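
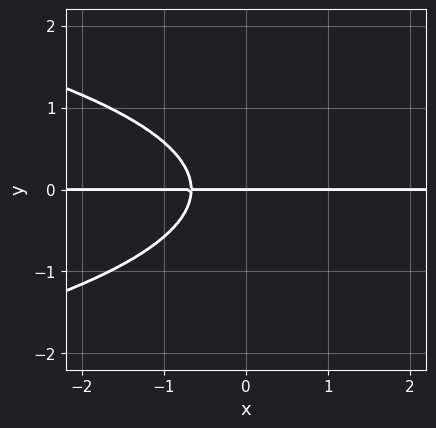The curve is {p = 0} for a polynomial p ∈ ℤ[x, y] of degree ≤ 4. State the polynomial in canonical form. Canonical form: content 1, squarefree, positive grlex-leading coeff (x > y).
First, the degree is 3 — no degree-2 curve has this shape.
Next, observable constraints: one y-axis crossing is at y = 0; the visible x-axis segment lies entirely on the curve.
Finally, fitting integer coefficients to these (and the overall shape) gives p.

3*y^3 + 3*x*y + 2*y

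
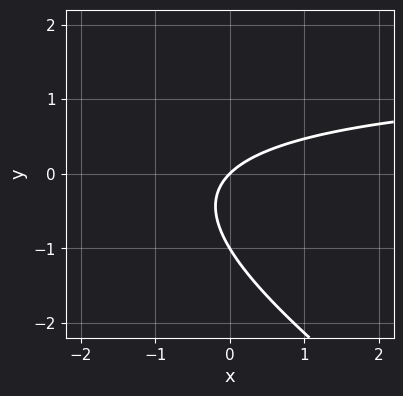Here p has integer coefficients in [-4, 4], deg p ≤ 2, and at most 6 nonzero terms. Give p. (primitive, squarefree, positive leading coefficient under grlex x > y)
2*x*y + 3*y^2 - 3*x + 3*y

First, the degree is 2 — the shape is more complex than any degree-1 curve.
Then, reading off the gridlines: among the integer gridlines, it crosses the y-axis at y ∈ {-1, 0}; one x-axis crossing is at x = 0.
Finally, assembling these constraints gives the stated polynomial.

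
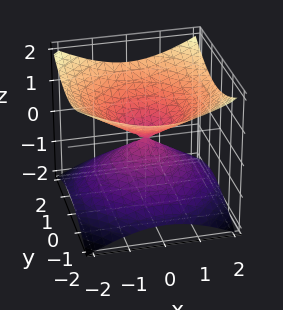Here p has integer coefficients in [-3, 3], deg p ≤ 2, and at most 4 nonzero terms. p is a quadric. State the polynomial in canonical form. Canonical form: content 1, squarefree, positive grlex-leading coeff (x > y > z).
deg p = 2. A double cone through the origin; a quadric.
Symmetries: the z-axis is an axis of rotation, so x and y enter only as x² + y²; the z ↦ −z reflection is a symmetry, so z appears only in even powers.
Observable constraints: it meets the x-axis at x = 0 (among the integer gridlines); it meets the z-axis at z = 0 (among the integer gridlines); it meets the y-axis at y = 0 (among the integer gridlines); a circular section at z = 1 has radius between 1 and 2.
The integer polynomial consistent with all of this is the stated p.

x^2 + y^2 - 2*z^2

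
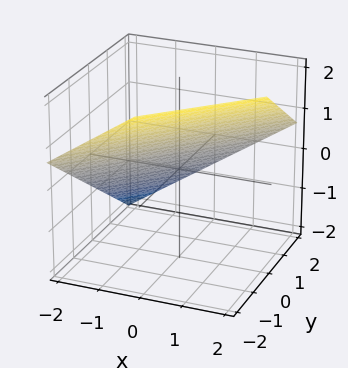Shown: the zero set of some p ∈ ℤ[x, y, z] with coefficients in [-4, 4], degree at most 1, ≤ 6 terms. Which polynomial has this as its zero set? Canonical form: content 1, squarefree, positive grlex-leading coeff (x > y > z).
(a) deg p = 1. Every cross-section is a straight line — this is a plane.
(b) From the axis intercepts and sections: it meets the y-axis at y = 1 (among the integer gridlines); it crosses the x-axis at the gridline x = -1.
(c) Solving for integer coefficients yields p as stated.

2*x - 2*y - 3*z + 2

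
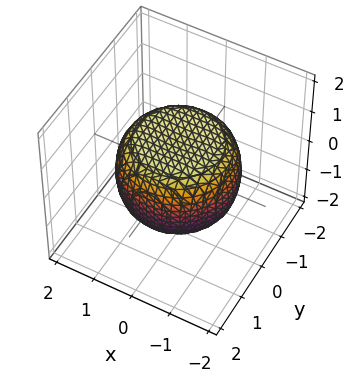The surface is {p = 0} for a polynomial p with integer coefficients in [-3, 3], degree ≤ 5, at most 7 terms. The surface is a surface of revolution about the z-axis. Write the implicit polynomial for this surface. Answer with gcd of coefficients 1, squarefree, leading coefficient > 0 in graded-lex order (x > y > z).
Degree: the shape is more complex than any degree-3 surface, so deg p = 4.
Symmetry: the z-axis is an axis of rotation, so x and y enter only as x² + y².
From the axis intercepts and sections: the z-axis gridline crossings are at z ∈ {-1, 1}; a circular section at z = 0 has radius between 1 and 2.
Putting this together gives p.

x^4 + 2*x^2*y^2 + y^4 - x^2 - y^2 + 2*z^2 - 2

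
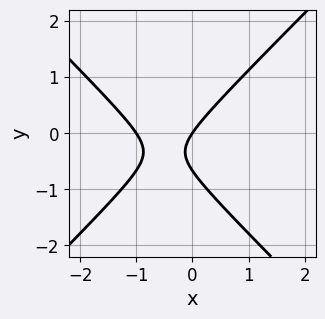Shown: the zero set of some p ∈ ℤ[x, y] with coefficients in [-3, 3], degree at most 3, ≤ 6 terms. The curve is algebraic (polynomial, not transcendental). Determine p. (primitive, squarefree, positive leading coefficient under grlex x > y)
First, deg p = 2. The shape is more complex than any degree-1 curve.
Then, from the visible intercepts: the x-axis gridline crossings are at x ∈ {-1, 0}; one y-axis crossing is at y = 0.
Finally, solving for integer coefficients yields p as stated.

3*x^2 - 3*y^2 + 3*x - 2*y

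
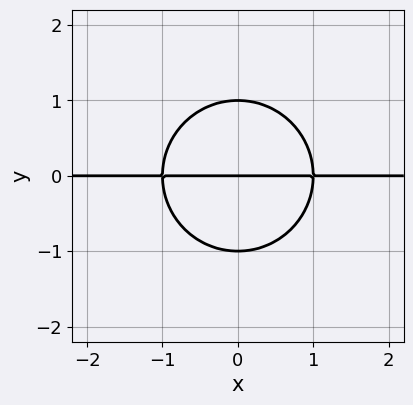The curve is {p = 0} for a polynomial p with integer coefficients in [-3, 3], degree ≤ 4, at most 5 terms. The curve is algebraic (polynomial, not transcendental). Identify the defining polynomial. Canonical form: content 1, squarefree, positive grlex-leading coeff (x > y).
x^2*y + y^3 - y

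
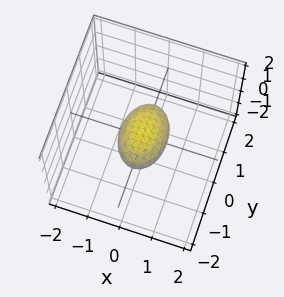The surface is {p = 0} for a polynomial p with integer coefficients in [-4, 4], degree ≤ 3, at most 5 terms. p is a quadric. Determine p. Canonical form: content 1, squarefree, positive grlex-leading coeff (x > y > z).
deg p = 2. Bounded and convex; a quadric.
Symmetries: mirror symmetry y ↦ −y ⇒ only even powers of y; it's symmetric under z → −z, forcing even powers of z; mirror symmetry x ↦ −x ⇒ only even powers of x.
Against the integer gridlines: the y-axis gridline crossings are at y ∈ {-1, 1}.
These observations pin down the coefficients.

2*x^2 + y^2 + 3*z^2 - 1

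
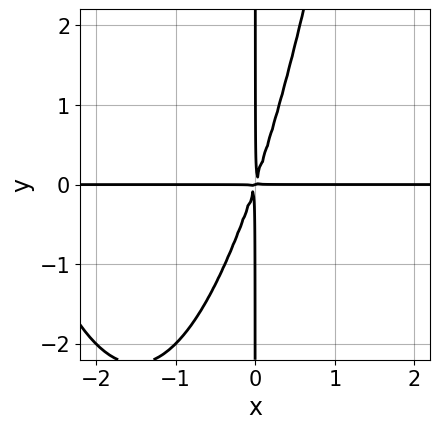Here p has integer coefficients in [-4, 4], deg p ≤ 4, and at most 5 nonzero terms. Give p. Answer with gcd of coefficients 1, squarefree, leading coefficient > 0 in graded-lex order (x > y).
deg p = 4.
Against the integer gridlines: every point of the x-axis in the box is on the curve; every point of the y-axis in the box is on the curve.
Putting this together gives p.

x^3*y + 3*x^2*y - x*y^2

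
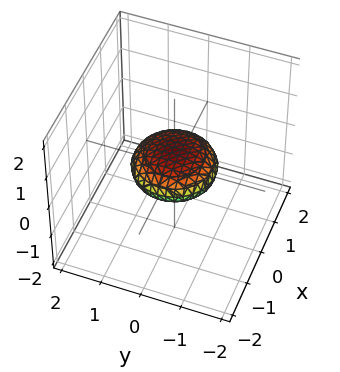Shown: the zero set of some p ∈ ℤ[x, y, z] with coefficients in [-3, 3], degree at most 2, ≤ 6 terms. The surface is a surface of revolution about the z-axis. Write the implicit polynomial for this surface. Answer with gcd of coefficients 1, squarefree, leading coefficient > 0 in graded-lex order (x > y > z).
x^2 + y^2 + 3*z^2 - 1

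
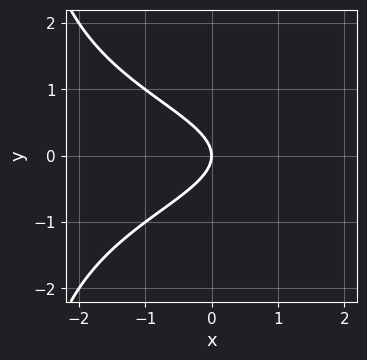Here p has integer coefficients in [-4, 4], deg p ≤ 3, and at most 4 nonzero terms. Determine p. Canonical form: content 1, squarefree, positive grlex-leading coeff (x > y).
deg p = 3.
Symmetries: the y ↦ −y reflection is a symmetry, so y appears only in even powers.
Against the integer gridlines: it crosses the y-axis at the gridline y = 0; it crosses the x-axis at the gridline x = 0.
Assembling these constraints gives the stated polynomial.

x*y^2 + 3*y^2 + 2*x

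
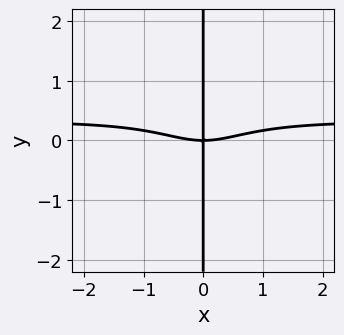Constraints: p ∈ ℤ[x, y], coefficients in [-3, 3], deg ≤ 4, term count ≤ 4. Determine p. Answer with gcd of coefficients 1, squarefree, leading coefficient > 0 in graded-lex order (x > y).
3*x^3*y - x^3 + 3*x*y

(a) The degree is 4 — a generic line meets the curve in up to 4 points.
(b) Observable constraints: it meets the x-axis at x = 0 (among the integer gridlines); every point of the y-axis in the box is on the curve.
(c) Putting this together gives p.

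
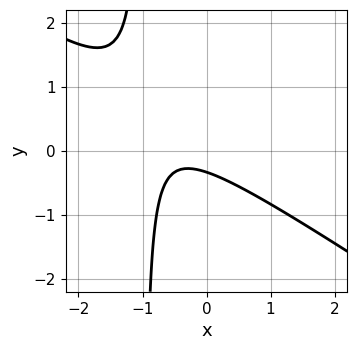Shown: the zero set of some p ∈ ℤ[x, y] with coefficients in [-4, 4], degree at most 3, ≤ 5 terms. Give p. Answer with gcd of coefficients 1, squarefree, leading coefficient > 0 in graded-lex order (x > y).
2*x^2 + 3*x*y + 2*x + 3*y + 1

First, deg p = 2. The shape is more complex than any degree-1 curve.
Then, from the axis intercepts and sections: it misses every integer gridline on the x-axis.
Finally, these observations pin down the coefficients.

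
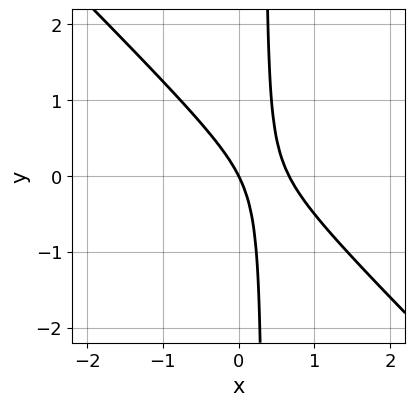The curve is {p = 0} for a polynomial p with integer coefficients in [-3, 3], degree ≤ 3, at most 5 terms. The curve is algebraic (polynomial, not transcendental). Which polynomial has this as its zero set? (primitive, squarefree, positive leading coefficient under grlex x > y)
The degree is 2 — no degree-1 curve has this shape.
Reading off the gridlines: one y-axis crossing is at y = 0; one x-axis crossing is at x = 0.
Solving for integer coefficients yields p as stated.

3*x^2 + 3*x*y - 2*x - y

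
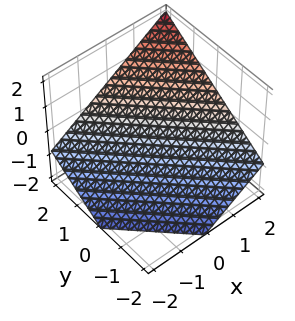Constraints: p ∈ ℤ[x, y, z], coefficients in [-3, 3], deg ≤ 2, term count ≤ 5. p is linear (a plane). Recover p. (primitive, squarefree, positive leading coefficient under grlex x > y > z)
First, deg p = 1. The surface is flat (a plane).
Next, against the integer gridlines: it crosses the x-axis at the gridline x = 1; it crosses the y-axis at the gridline y = 1.
Finally, fitting integer coefficients to these (and the overall shape) gives p.

2*x + 2*y - 3*z - 2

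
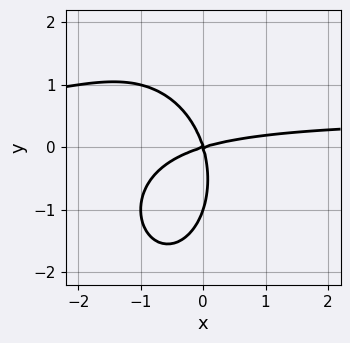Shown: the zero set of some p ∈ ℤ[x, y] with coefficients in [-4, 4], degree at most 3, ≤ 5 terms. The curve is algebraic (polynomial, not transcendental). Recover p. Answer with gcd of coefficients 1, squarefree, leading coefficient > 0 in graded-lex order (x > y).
2*x^2*y + y^3 - x^2 + 3*x*y + y^2

(a) Degree: the shape is more complex than any degree-2 curve, so deg p = 3.
(b) From the axis intercepts and sections: it crosses the x-axis at the gridline x = 0; the y-axis gridline crossings are at y ∈ {-1, 0}.
(c) Assembling these constraints gives the stated polynomial.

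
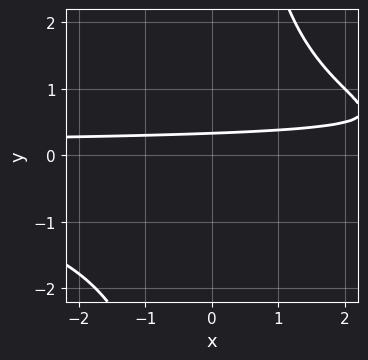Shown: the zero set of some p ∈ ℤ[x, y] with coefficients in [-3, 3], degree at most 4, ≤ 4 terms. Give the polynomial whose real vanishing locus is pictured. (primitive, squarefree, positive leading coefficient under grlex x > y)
x*y^2 - 3*y + 1

1. deg p = 3. The shape is more complex than any degree-2 curve.
2. Against the integer gridlines: the curve avoids every integer x-axis point in the box.
3. Solving for integer coefficients yields p as stated.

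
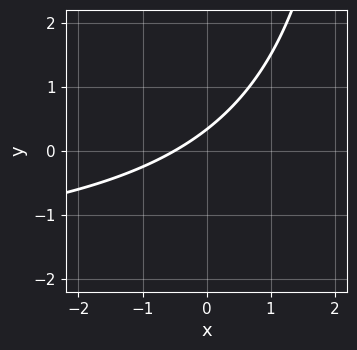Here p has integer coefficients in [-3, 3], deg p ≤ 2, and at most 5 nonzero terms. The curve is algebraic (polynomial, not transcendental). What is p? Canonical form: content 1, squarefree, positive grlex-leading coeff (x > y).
x*y + 2*x - 3*y + 1

(a) Degree: no degree-1 curve has this shape, so deg p = 2.
(b) The integer polynomial consistent with all of this is the stated p.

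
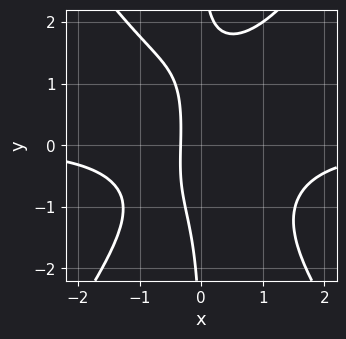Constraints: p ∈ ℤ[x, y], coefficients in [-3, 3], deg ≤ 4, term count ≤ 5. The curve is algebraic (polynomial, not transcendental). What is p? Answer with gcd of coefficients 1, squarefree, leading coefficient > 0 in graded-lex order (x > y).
2*x^3*y - x*y^3 + 3*x + 1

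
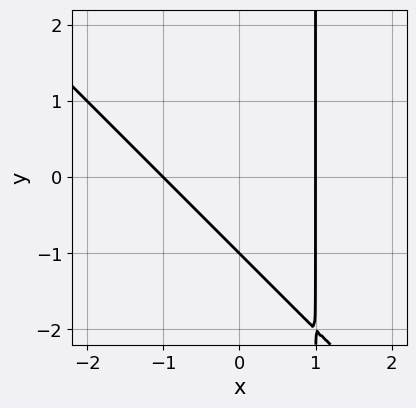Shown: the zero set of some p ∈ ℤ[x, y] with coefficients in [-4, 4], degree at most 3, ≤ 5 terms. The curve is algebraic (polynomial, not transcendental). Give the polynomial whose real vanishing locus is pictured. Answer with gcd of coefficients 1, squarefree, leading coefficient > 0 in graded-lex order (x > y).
x^2 + x*y - y - 1

1. The degree is 2 — a generic line meets the curve in up to 2 points.
2. Observable constraints: the x-axis gridline crossings are at x ∈ {-1, 1}; it crosses the y-axis at the gridline y = -1.
3. Assembling these constraints gives the stated polynomial.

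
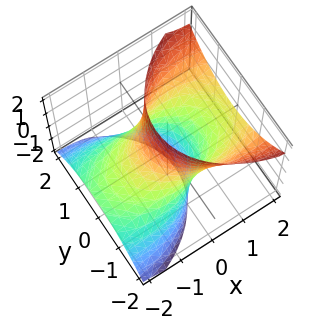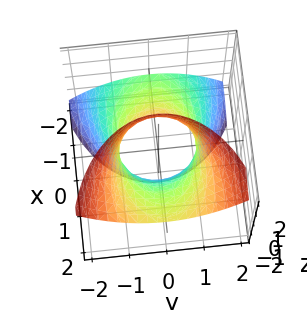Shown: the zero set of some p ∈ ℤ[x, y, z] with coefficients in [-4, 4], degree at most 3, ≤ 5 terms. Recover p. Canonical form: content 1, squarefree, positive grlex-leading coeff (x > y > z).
x^2 - 3*x*z + 2*y^2 - 2

deg p = 2. The shape is more complex than any degree-1 surface.
Against the integer gridlines: among the integer gridlines, it crosses the y-axis at y ∈ {-1, 1}; no z-intercept at any integer in the box.
Matching integer coefficients to the picture gives p.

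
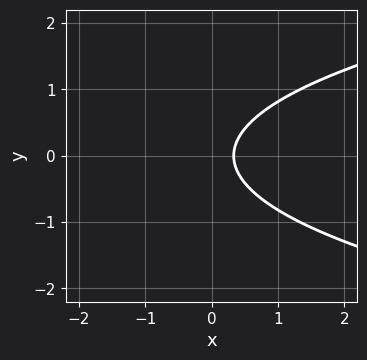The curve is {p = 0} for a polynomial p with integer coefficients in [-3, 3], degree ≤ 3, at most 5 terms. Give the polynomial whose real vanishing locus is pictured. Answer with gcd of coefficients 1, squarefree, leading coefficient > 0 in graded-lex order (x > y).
3*y^2 - 3*x + 1

1. The degree is 2 — the shape is more complex than any degree-1 curve.
2. Symmetries: the y ↦ −y reflection is a symmetry, so y appears only in even powers.
3. Checking where it meets the axes: no y-intercept at any integer in the box.
4. Together with the visible shape, these determine p as stated.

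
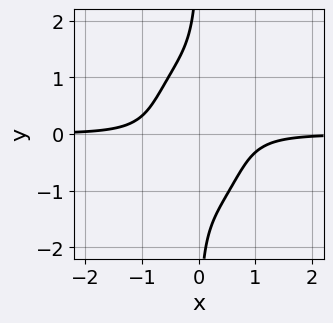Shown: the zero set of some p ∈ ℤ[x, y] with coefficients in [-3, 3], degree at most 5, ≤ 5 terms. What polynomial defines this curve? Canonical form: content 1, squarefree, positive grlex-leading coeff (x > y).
3*x^3*y + x*y^3 + 1

1. The degree is 4 — no degree-3 curve has this shape.
2. From the axis intercepts and sections: no x-intercept at any integer in the box; it misses every integer gridline on the y-axis.
3. Putting this together gives p.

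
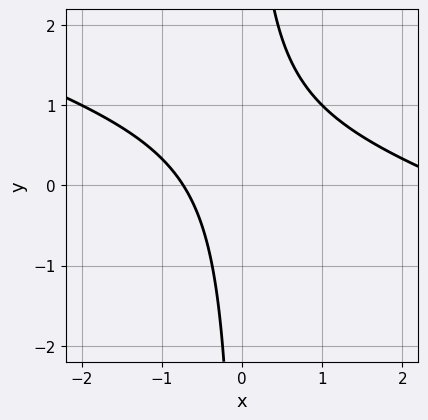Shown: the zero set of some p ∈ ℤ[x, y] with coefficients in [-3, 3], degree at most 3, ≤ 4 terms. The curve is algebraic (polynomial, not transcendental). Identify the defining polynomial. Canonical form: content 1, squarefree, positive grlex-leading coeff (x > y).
First, the degree is 2 — a generic line meets the curve in up to 2 points.
Then, against the integer gridlines: the curve avoids every integer y-axis point in the box.
Finally, solving for integer coefficients yields p as stated.

x^2 + 3*x*y - 2*x - 2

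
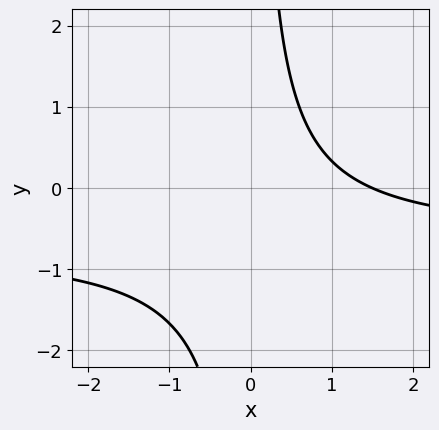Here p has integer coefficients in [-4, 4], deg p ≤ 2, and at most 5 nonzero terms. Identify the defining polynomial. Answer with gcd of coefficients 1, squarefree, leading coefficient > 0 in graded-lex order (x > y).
1. The degree is 2 — a generic line meets the curve in up to 2 points.
2. Observable constraints: the curve avoids every integer y-axis point in the box.
3. The integer polynomial consistent with all of this is the stated p.

3*x*y + 2*x - 3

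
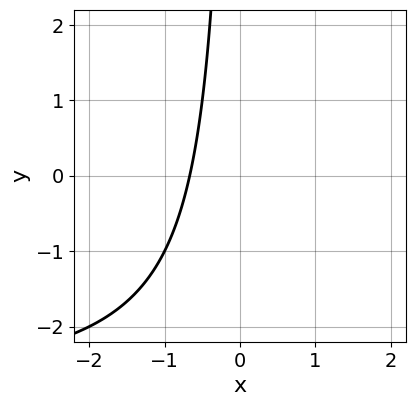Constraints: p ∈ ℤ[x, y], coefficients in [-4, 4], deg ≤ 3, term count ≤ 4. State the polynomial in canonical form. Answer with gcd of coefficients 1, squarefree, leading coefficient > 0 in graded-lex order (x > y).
x*y + 3*x + 2

1. Degree: the shape is more complex than any degree-1 curve, so deg p = 2.
2. Reading off the gridlines: no y-intercept at any integer in the box.
3. Assembling these constraints gives the stated polynomial.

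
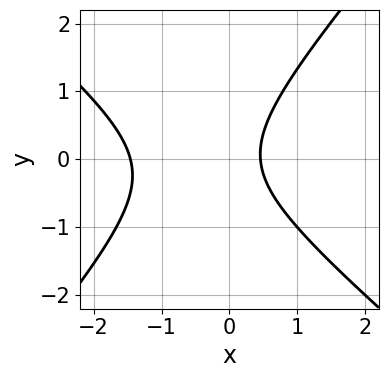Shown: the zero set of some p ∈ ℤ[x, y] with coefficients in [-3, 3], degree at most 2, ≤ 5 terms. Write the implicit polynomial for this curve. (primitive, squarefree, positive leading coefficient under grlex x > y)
1. Degree: the shape is more complex than any degree-1 curve, so deg p = 2.
2. Reading off the gridlines: the curve avoids every integer y-axis point in the box.
3. Solving for integer coefficients yields p as stated.

3*x^2 + x*y - 3*y^2 + 3*x - 2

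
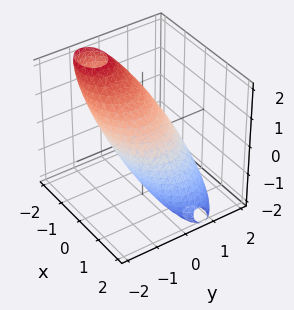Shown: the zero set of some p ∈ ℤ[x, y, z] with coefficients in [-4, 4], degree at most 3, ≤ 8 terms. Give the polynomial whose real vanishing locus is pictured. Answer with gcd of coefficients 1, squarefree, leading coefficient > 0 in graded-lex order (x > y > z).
2*x^2 + 3*x*z + 3*y^2 + 2*y*z + 2*z^2 - 3

deg p = 2.
Reading off the gridlines: among the integer gridlines, it crosses the y-axis at y ∈ {-1, 1}.
Together with the visible shape, these determine p as stated.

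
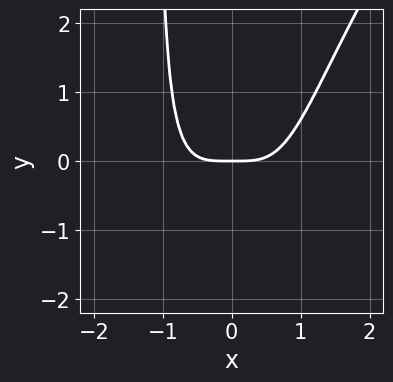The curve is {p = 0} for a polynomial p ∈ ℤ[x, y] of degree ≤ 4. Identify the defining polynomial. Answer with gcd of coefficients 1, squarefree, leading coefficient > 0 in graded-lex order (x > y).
The degree is 4 — a generic line meets the curve in up to 4 points.
From the visible intercepts: it crosses the y-axis at the gridline y = 0; one x-axis crossing is at x = 0.
Solving for integer coefficients yields p as stated.

3*x^4 - 2*x^3*y - 3*y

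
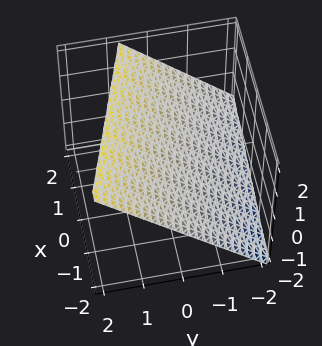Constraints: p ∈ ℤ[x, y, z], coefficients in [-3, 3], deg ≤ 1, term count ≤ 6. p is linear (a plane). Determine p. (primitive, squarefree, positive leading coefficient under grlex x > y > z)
First, deg p = 1. Every cross-section is a straight line — this is a plane.
Then, observable constraints: one x-axis crossing is at x = -2.
Finally, fitting integer coefficients to these (and the overall shape) gives p.

x + 3*y - 3*z + 2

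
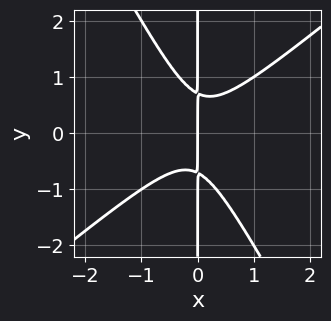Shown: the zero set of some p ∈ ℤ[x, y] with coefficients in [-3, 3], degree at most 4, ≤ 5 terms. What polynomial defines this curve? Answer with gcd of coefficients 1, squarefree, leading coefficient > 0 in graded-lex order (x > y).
3*x^3 - 2*x^2*y - 2*x*y^2 + x

deg p = 3.
Checking where it meets the axes: it crosses the x-axis at the gridline x = 0; every point of the y-axis in the box is on the curve.
The integer polynomial consistent with all of this is the stated p.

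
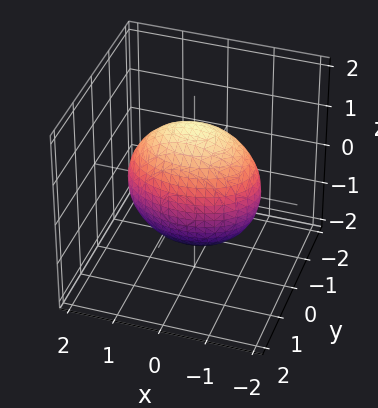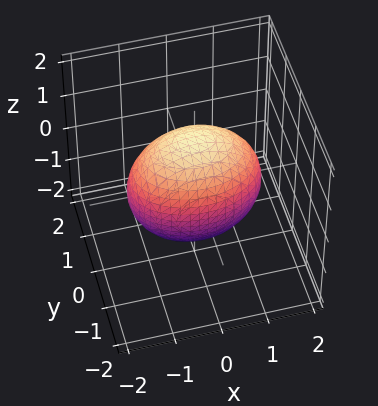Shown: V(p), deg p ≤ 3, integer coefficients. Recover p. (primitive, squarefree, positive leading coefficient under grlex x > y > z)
Degree: bounded and convex; a quadric, so deg p = 2.
Symmetries: the z ↦ −z reflection is a symmetry, so z appears only in even powers; the x ↦ −x reflection is a symmetry, so x appears only in even powers; mirror symmetry y ↦ −y ⇒ only even powers of y.
From the axis intercepts and sections: the y-axis gridline crossings are at y ∈ {-1, 1}.
These observations pin down the coefficients.

x^2 + 2*y^2 + z^2 - 2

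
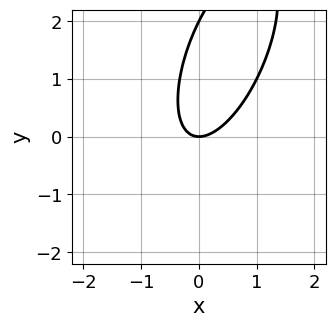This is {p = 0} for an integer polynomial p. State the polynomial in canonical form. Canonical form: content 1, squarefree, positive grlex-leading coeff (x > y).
1. deg p = 2.
2. From the visible intercepts: the y-axis gridline crossings are at y ∈ {0, 2}; it crosses the x-axis at the gridline x = 0.
3. Matching integer coefficients to the picture gives p.

3*x^2 - 2*x*y + y^2 - 2*y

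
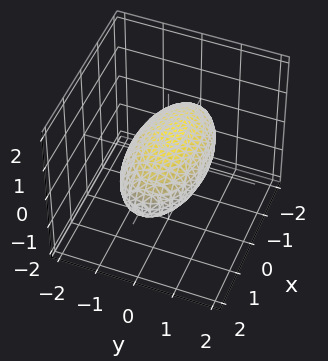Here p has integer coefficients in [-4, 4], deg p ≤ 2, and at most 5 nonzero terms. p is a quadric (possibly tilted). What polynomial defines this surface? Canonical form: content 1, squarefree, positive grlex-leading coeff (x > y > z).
x^2 + 3*y^2 - y*z + 3*z^2 - 3

First, the degree is 2 — the shape is more complex than any degree-1 surface.
Next, against the integer gridlines: among the integer gridlines, it crosses the z-axis at z ∈ {-1, 1}; the y-axis gridline crossings are at y ∈ {-1, 1}.
Finally, fitting integer coefficients to these (and the overall shape) gives p.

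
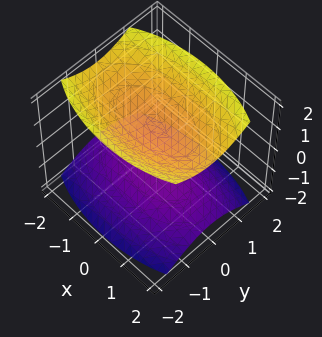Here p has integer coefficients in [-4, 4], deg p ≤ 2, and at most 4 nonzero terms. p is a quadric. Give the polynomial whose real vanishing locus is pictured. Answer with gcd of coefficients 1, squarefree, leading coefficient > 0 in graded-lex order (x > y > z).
x^2 + 3*y^2 - 3*z^2 + 3

1. The picture has 2 separate pieces. Treating them together as one polynomial.
2. Degree: two separate bowl-shaped sheets opening away from each other; a quadric, so deg p = 2.
3. Symmetries: mirror symmetry x ↦ −x ⇒ only even powers of x; the y ↦ −y reflection is a symmetry, so y appears only in even powers; mirror symmetry z ↦ −z ⇒ only even powers of z.
4. From the visible intercepts: the surface avoids every integer x-axis point in the box; the z-axis gridline crossings are at z ∈ {-1, 1}.
5. Matching integer coefficients to the picture gives p.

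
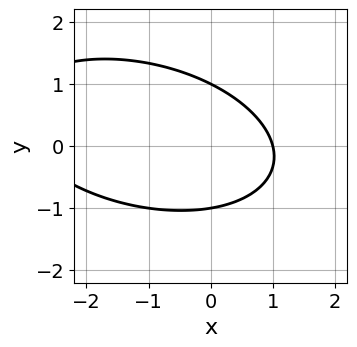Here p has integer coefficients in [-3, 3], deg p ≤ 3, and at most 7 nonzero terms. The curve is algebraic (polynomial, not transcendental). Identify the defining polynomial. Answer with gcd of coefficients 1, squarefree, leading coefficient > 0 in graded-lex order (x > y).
x^2 + x*y + 3*y^2 + 2*x - 3

(a) Degree: the shape is more complex than any degree-1 curve, so deg p = 2.
(b) From the axis intercepts and sections: it meets the x-axis at x = 1 (among the integer gridlines); among the integer gridlines, it crosses the y-axis at y ∈ {-1, 1}.
(c) Solving for integer coefficients yields p as stated.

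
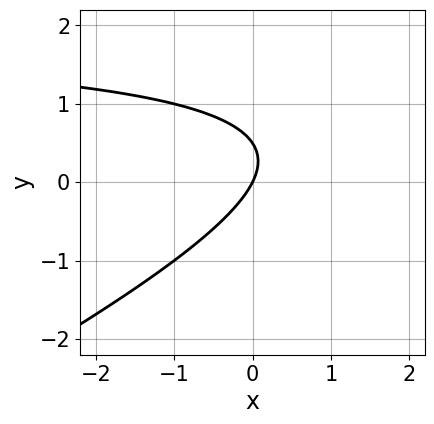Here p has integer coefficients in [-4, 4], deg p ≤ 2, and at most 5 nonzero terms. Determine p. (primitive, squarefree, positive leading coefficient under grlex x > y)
x*y - 2*y^2 - 2*x + y

1. Degree: the shape is more complex than any degree-1 curve, so deg p = 2.
2. Checking where it meets the axes: one x-axis crossing is at x = 0; it crosses the y-axis at the gridline y = 0.
3. Matching integer coefficients to the picture gives p.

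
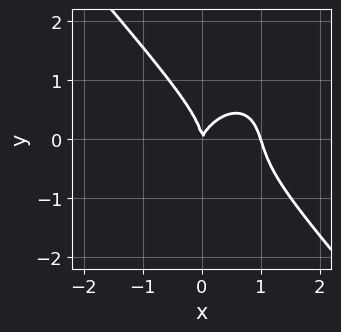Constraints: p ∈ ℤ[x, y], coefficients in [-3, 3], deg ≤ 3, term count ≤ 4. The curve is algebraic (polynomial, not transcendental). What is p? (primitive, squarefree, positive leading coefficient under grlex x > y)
1. deg p = 3.
2. Against the integer gridlines: one y-axis crossing is at y = 0; among the integer gridlines, it crosses the x-axis at x ∈ {0, 1}.
3. These observations pin down the coefficients.

3*x^3 + 2*y^3 - 3*x^2 + x*y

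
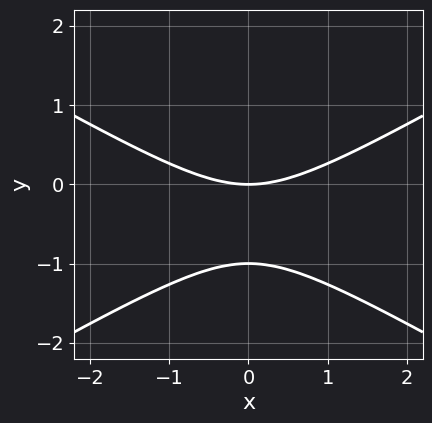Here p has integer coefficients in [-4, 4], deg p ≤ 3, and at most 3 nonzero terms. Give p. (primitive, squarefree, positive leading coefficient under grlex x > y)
x^2 - 3*y^2 - 3*y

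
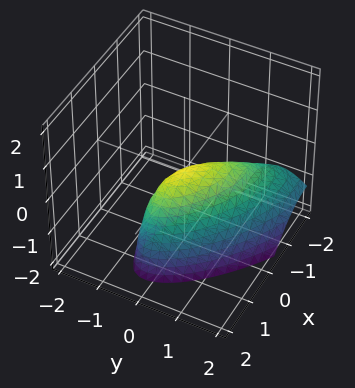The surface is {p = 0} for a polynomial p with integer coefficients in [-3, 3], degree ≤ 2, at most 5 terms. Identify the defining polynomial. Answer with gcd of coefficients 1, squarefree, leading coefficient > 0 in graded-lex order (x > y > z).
x^2 + 2*x*y + 2*y^2 + y*z + z

1. deg p = 2.
2. Reading off the gridlines: it crosses the z-axis at the gridline z = 0; one x-axis crossing is at x = 0.
3. Fitting integer coefficients to these (and the overall shape) gives p.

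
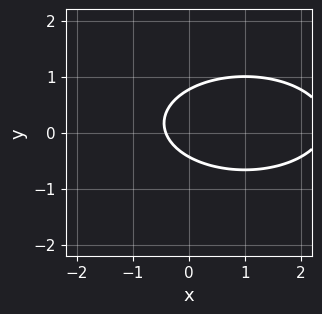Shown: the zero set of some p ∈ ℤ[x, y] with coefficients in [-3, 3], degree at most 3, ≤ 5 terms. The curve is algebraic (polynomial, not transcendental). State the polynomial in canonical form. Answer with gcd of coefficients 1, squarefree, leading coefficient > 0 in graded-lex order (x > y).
1. The degree is 2 — the shape is more complex than any degree-1 curve.
2. Solving for integer coefficients yields p as stated.

x^2 + 3*y^2 - 2*x - y - 1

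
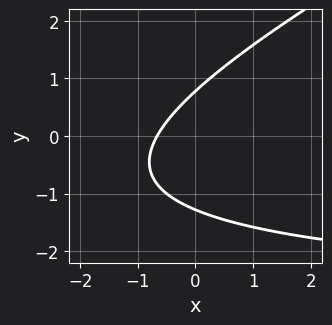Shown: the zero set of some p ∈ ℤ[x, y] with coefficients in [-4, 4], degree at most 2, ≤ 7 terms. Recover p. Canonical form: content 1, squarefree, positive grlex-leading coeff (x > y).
Degree: the shape is more complex than any degree-1 curve, so deg p = 2.
Putting this together gives p.

x*y - 2*y^2 + 3*x - y + 2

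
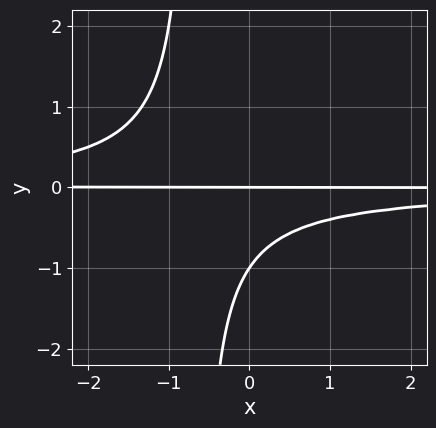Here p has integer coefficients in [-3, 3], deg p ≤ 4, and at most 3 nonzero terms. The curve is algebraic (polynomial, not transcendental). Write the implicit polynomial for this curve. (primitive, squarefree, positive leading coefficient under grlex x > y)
3*x*y^2 + 2*y^2 + 2*y

The degree is 3 — the shape is more complex than any degree-2 curve.
From the axis intercepts and sections: the y-axis gridline crossings are at y ∈ {-1, 0}; every point of the x-axis in the box is on the curve.
The integer polynomial consistent with all of this is the stated p.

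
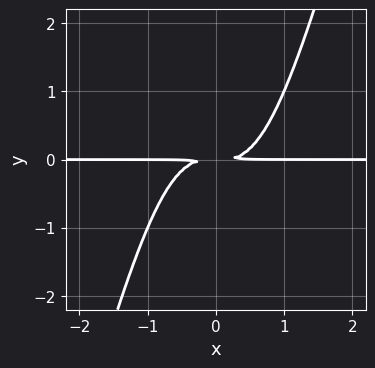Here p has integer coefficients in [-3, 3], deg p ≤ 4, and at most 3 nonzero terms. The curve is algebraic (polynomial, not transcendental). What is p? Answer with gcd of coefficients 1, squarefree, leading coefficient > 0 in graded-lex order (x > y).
First, deg p = 4. A generic line meets the curve in up to 4 points.
Then, from the visible intercepts: the visible x-axis segment lies entirely on the curve.
Finally, matching integer coefficients to the picture gives p.

3*x^3*y - x^2*y^2 - 2*y^2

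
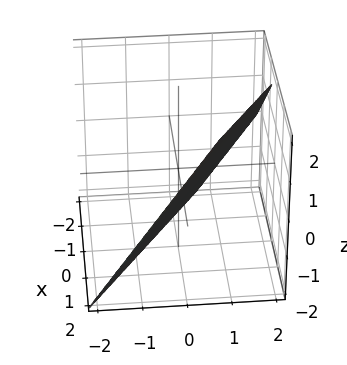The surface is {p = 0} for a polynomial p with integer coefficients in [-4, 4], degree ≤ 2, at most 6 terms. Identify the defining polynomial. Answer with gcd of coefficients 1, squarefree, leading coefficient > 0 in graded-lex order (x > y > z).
2*x + 3*y - 2*z - 2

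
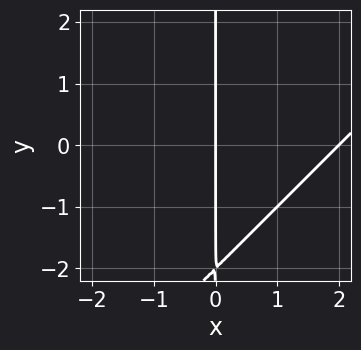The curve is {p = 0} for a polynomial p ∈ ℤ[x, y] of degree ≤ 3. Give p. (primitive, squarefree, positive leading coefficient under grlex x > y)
x^2 - x*y - 2*x

First, degree: no degree-1 curve has this shape, so deg p = 2.
Then, against the integer gridlines: every point of the y-axis in the box is on the curve; among the integer gridlines, it crosses the x-axis at x ∈ {0, 2}.
Finally, assembling these constraints gives the stated polynomial.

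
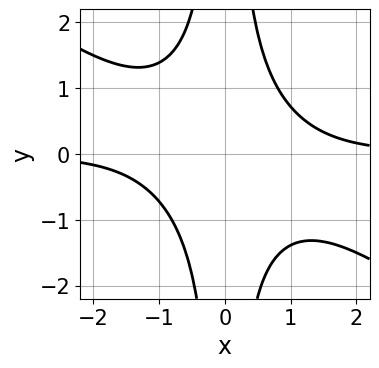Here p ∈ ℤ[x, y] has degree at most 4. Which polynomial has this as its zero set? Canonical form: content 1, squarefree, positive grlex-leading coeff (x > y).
The degree is 4 — no degree-3 curve has this shape.
Observable constraints: no y-intercept at any integer in the box; no x-intercept at any integer in the box.
Solving for integer coefficients yields p as stated.

2*x^3*y + 3*x^2*y^2 - 3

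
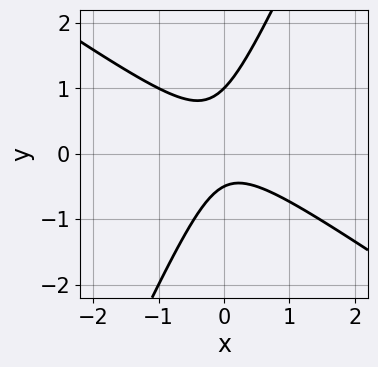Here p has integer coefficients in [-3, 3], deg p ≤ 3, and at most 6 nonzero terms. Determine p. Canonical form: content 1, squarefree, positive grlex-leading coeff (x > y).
3*x^2 + 3*x*y - 2*y^2 + y + 1

1. The degree is 2 — a generic line meets the curve in up to 2 points.
2. Reading off the gridlines: no x-intercept at any integer in the box; it crosses the y-axis at the gridline y = 1.
3. Assembling these constraints gives the stated polynomial.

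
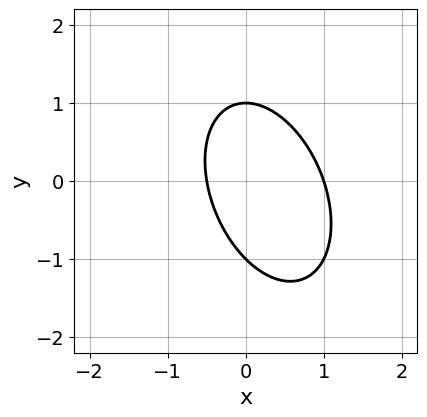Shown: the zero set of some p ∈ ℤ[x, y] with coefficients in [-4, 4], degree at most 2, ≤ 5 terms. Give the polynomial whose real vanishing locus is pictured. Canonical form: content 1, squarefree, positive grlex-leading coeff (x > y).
2*x^2 + x*y + y^2 - x - 1

First, deg p = 2.
Then, observable constraints: it meets the x-axis at x = 1 (among the integer gridlines); the y-axis gridline crossings are at y ∈ {-1, 1}.
Finally, these observations pin down the coefficients.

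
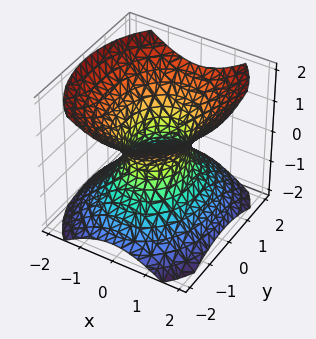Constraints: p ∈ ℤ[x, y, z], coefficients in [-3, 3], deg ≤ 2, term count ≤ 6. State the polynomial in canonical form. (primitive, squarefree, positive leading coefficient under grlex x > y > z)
3*x^2 + 2*y^2 - 3*z^2 - 2

(a) deg p = 2. An hourglass — one-sheet hyperboloid; a quadric.
(b) Symmetries: the y ↦ −y reflection is a symmetry, so y appears only in even powers; it's symmetric under x → −x, forcing even powers of x; mirror symmetry z ↦ −z ⇒ only even powers of z.
(c) Observable constraints: among the integer gridlines, it crosses the y-axis at y ∈ {-1, 1}; the surface avoids every integer z-axis point in the box.
(d) Assembling these constraints gives the stated polynomial.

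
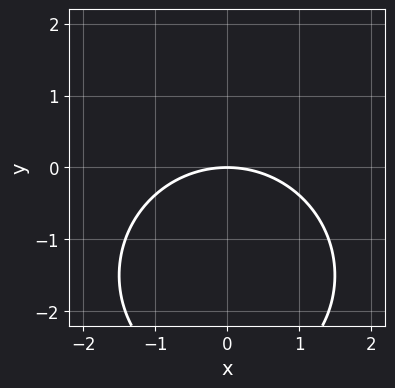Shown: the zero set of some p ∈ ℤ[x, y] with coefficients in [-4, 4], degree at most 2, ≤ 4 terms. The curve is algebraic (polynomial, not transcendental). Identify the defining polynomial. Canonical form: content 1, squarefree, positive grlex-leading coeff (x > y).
x^2 + y^2 + 3*y

The degree is 2 — a generic line meets the curve in up to 2 points.
Symmetries: it's symmetric under x → −x, forcing even powers of x.
From the visible intercepts: it meets the y-axis at y = 0 (among the integer gridlines); one x-axis crossing is at x = 0.
Together with the visible shape, these determine p as stated.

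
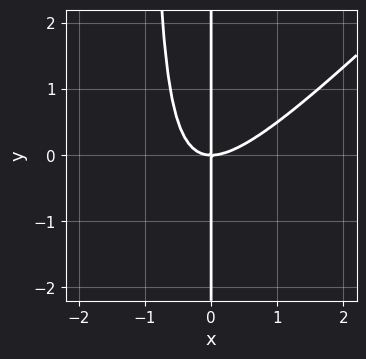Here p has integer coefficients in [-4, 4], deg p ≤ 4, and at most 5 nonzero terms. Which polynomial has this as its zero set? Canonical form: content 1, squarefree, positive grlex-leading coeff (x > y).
(a) Degree: a generic line meets the curve in up to 3 points, so deg p = 3.
(b) Reading off the gridlines: one x-axis crossing is at x = 0; the visible y-axis segment lies entirely on the curve.
(c) These observations pin down the coefficients.

x^3 - x^2*y - x*y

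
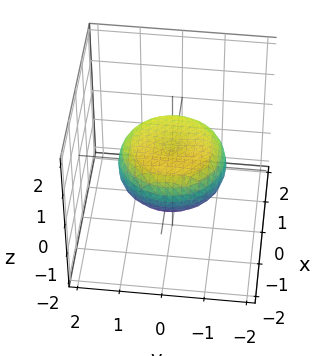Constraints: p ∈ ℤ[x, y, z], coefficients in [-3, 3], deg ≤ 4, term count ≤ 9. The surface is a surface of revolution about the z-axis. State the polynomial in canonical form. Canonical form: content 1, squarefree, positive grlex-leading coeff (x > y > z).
1. The degree is 4 — a generic line meets the surface in up to 4 points.
2. Symmetries: rotational symmetry about the z-axis ⇒ p depends on x, y only through x² + y².
3. Reading off the gridlines: a circular section at z = 0 has radius between 1 and 2.
4. Putting this together gives p.

x^4 + 2*x^2*y^2 + y^4 - x^2 - y^2 + 3*z^2 - 1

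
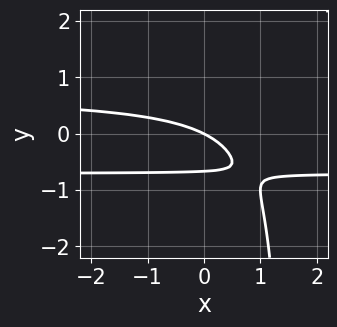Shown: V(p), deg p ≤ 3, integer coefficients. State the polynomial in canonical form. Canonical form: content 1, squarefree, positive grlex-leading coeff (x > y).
2*x*y^2 - 3*y^2 - x - 2*y

Degree: a generic line meets the curve in up to 3 points, so deg p = 3.
From the visible intercepts: it meets the x-axis at x = 0 (among the integer gridlines); it meets the y-axis at y = 0 (among the integer gridlines).
These observations pin down the coefficients.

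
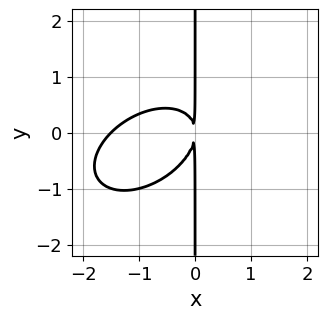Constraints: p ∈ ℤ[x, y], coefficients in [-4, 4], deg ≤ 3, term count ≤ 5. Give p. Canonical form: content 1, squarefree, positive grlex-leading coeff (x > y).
2*x^3 - 2*x^2*y + 3*x*y^2 + 3*x^2

deg p = 3. No degree-2 curve has this shape.
Checking where it meets the axes: every point of the y-axis in the box is on the curve.
Solving for integer coefficients yields p as stated.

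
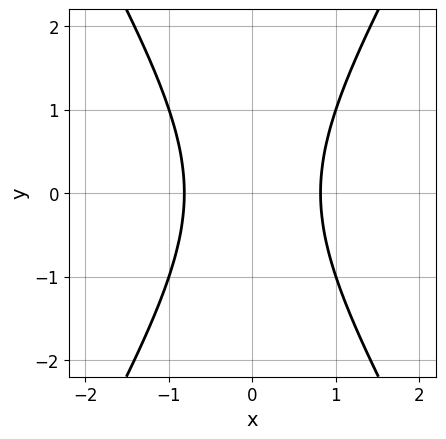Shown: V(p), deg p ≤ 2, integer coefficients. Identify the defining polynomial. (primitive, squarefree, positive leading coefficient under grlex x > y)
3*x^2 - y^2 - 2

The degree is 2 — a generic line meets the curve in up to 2 points.
Symmetries: mirror symmetry x ↦ −x ⇒ only even powers of x; the y ↦ −y reflection is a symmetry, so y appears only in even powers.
From the visible intercepts: the curve avoids every integer y-axis point in the box.
Solving for integer coefficients yields p as stated.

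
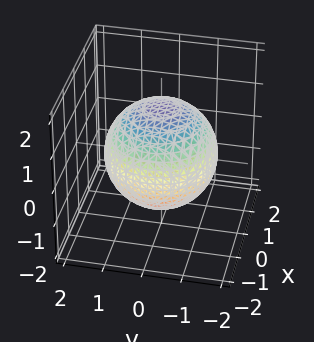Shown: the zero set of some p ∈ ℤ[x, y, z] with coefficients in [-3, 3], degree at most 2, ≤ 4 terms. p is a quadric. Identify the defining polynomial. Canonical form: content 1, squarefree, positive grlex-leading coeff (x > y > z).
First, degree: a closed, bounded, convex surface; a quadric, so deg p = 2.
Then, symmetries: the surface is invariant under rotation about z: p = q(x² + y², z); the z ↦ −z reflection is a symmetry, so z appears only in even powers.
Next, checking where it meets the axes: a circular section at z = 1 has radius exactly 1.
Finally, solving for integer coefficients yields p as stated.

x^2 + y^2 + z^2 - 2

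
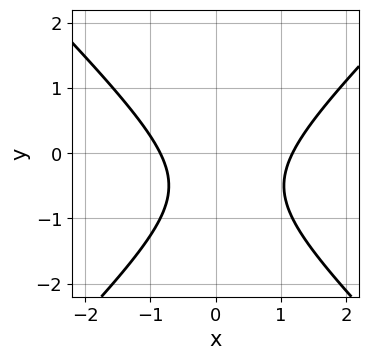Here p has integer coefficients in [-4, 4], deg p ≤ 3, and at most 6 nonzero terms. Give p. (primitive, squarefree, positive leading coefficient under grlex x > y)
3*x^2 - 3*y^2 - x - 3*y - 3

First, deg p = 2. No degree-1 curve has this shape.
Then, from the visible intercepts: no y-intercept at any integer in the box.
Finally, together with the visible shape, these determine p as stated.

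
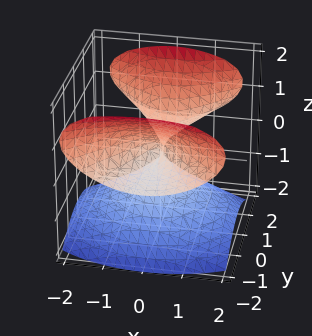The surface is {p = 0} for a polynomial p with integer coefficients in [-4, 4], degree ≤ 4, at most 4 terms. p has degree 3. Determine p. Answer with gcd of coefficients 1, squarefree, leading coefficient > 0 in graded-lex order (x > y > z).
deg p = 3.
Reading off the gridlines: it meets the z-axis at z = 0 (among the integer gridlines); one x-axis crossing is at x = 0; every point of the y-axis in the box is on the surface.
Assembling these constraints gives the stated polynomial.

y^2*z - z^3 - x^2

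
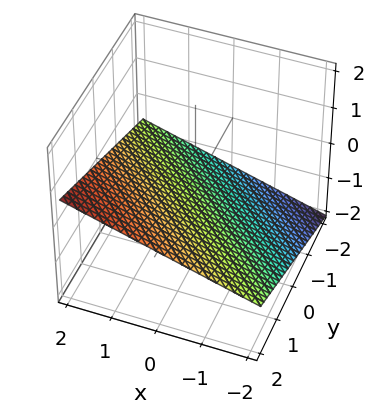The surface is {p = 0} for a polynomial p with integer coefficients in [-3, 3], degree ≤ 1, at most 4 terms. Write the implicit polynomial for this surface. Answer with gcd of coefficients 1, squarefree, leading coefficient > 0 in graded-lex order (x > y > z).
First, the degree is 1 — every cross-section is a straight line — this is a plane.
Then, against the integer gridlines: it crosses the x-axis at the gridline x = 2; it crosses the y-axis at the gridline y = 2.
Finally, together with the visible shape, these determine p as stated.

x + y - 3*z - 2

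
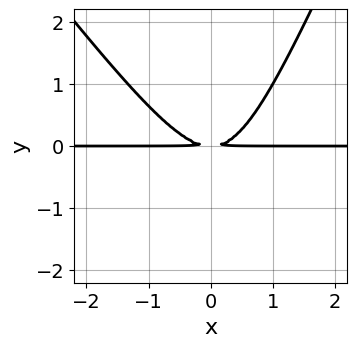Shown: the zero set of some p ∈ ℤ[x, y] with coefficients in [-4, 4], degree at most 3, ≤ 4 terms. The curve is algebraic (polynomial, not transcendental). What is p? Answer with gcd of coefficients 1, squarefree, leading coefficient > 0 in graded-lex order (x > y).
3*x^2*y + x*y^2 - y^3 - 3*y^2

Degree: no degree-2 curve has this shape, so deg p = 3.
From the visible intercepts: every point of the x-axis in the box is on the curve.
Together with the visible shape, these determine p as stated.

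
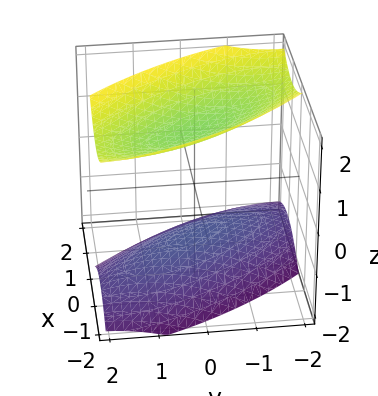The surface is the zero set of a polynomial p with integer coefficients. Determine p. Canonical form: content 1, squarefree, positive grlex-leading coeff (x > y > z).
2*x^2 + 2*x*y + y^2 - 2*z^2 + 3

1. There are 2 components. Treating them together as one polynomial.
2. Degree: no degree-1 surface has this shape, so deg p = 2.
3. Against the integer gridlines: it misses every integer gridline on the x-axis; it misses every integer gridline on the y-axis.
4. The integer polynomial consistent with all of this is the stated p.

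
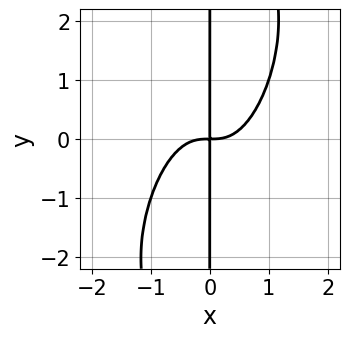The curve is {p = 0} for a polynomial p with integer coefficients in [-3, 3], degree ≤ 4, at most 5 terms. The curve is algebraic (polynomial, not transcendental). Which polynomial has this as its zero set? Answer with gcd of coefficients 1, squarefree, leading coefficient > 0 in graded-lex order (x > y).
1. Degree: a generic line meets the curve in up to 4 points, so deg p = 4.
2. Reading off the gridlines: the visible y-axis segment lies entirely on the curve.
3. Solving for integer coefficients yields p as stated.

3*x^4 - 2*x^3*y + x^2*y^2 - 2*x*y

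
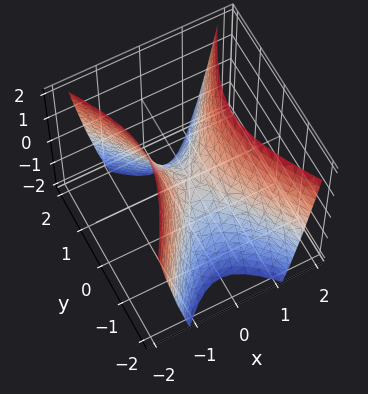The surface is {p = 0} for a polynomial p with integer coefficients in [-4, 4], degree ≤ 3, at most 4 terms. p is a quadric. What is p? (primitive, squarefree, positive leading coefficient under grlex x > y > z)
(a) The degree is 2 — a hyperbolic paraboloid; a quadric.
(b) Symmetries: mirror symmetry x ↦ −x ⇒ only even powers of x; the y ↦ −y reflection is a symmetry, so y appears only in even powers.
(c) Reading off the gridlines: one x-axis crossing is at x = 0; it crosses the y-axis at the gridline y = 0.
(d) The integer polynomial consistent with all of this is the stated p.

2*x^2 - y^2 - z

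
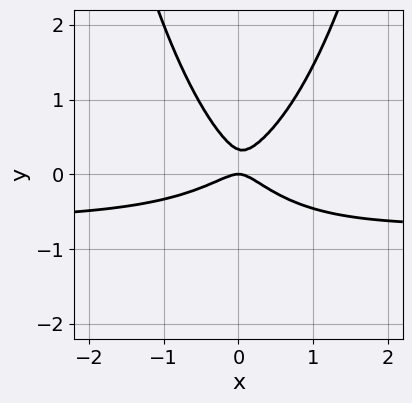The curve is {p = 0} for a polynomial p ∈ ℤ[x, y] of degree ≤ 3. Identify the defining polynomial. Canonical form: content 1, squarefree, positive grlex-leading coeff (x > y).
3*x^2*y + 2*x^2 - x*y - 3*y^2 + y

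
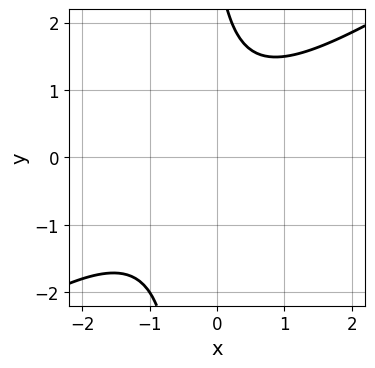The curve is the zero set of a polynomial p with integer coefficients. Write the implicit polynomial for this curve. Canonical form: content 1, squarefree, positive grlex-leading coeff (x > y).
2*x^2 - 3*x*y + x - y + 3

(a) Degree: the shape is more complex than any degree-1 curve, so deg p = 2.
(b) Against the integer gridlines: no y-intercept at any integer in the box; the curve avoids every integer x-axis point in the box.
(c) Matching integer coefficients to the picture gives p.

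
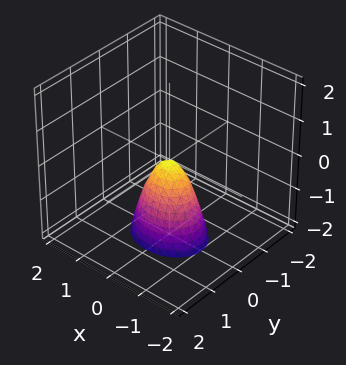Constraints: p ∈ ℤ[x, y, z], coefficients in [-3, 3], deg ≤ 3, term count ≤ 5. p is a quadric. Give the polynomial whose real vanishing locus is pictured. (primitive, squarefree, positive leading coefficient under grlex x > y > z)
2*x^2 + 3*y^2 + z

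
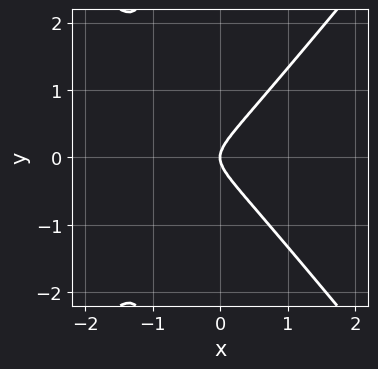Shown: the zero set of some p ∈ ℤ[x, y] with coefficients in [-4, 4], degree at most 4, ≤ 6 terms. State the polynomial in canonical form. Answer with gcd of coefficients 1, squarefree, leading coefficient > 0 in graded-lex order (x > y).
3*x^3 - 2*x*y^2 + 3*x^2 - 2*y^2 + x

(a) Degree: no degree-2 curve has this shape, so deg p = 3.
(b) Symmetries: the y ↦ −y reflection is a symmetry, so y appears only in even powers.
(c) From the axis intercepts and sections: it meets the x-axis at x = 0 (among the integer gridlines); it meets the y-axis at y = 0 (among the integer gridlines).
(d) Putting this together gives p.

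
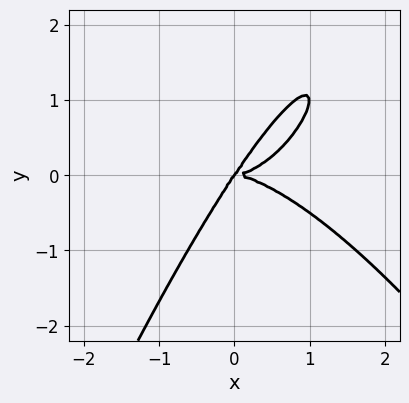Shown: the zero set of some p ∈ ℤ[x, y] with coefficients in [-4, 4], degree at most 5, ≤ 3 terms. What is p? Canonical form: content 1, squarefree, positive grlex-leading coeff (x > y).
x^4 - 3*x*y^2 + 2*y^3

The degree is 4 — a generic line meets the curve in up to 4 points.
Against the integer gridlines: it meets the x-axis at x = 0 (among the integer gridlines); it crosses the y-axis at the gridline y = 0.
Fitting integer coefficients to these (and the overall shape) gives p.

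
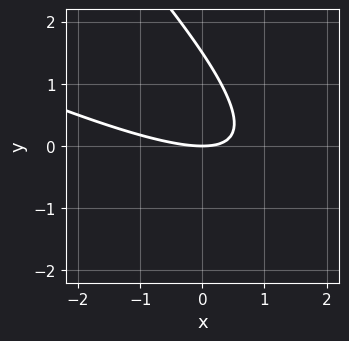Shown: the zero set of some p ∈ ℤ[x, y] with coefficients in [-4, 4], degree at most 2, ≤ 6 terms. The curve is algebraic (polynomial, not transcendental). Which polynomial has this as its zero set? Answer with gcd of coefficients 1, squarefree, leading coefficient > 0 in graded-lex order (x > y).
x^2 + 3*x*y + 2*y^2 - 3*y

First, degree: a generic line meets the curve in up to 2 points, so deg p = 2.
Then, from the visible intercepts: one x-axis crossing is at x = 0; one y-axis crossing is at y = 0.
Finally, putting this together gives p.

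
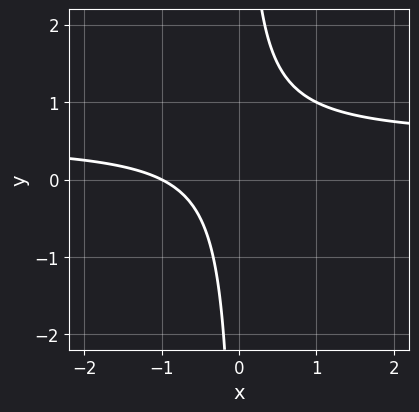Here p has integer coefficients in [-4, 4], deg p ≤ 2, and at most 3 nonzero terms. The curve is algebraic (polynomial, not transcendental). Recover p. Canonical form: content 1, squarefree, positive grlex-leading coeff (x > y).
2*x*y - x - 1

1. The degree is 2 — the shape is more complex than any degree-1 curve.
2. Against the integer gridlines: no y-intercept at any integer in the box; it meets the x-axis at x = -1 (among the integer gridlines).
3. Matching integer coefficients to the picture gives p.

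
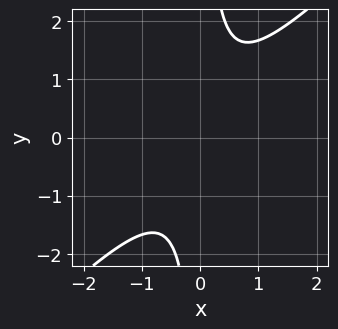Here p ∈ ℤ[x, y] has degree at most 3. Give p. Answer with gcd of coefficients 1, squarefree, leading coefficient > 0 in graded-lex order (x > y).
(a) deg p = 2.
(b) Observable constraints: the curve avoids every integer x-axis point in the box; the curve avoids every integer y-axis point in the box.
(c) These observations pin down the coefficients.

3*x^2 - 3*x*y + 2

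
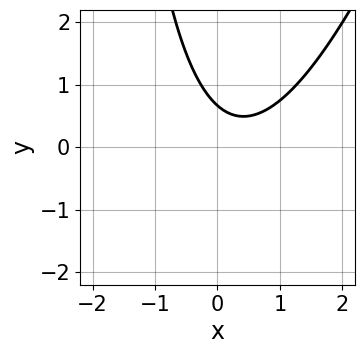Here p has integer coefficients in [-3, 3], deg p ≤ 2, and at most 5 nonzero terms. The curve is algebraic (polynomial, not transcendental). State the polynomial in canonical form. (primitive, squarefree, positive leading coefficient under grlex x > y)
First, deg p = 2.
Next, reading off the gridlines: the curve avoids every integer x-axis point in the box.
Finally, solving for integer coefficients yields p as stated.

3*x^2 - x*y - 2*x - 3*y + 2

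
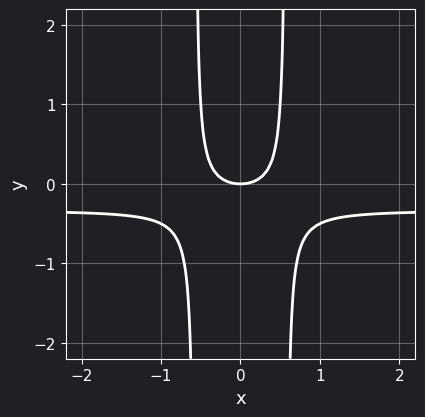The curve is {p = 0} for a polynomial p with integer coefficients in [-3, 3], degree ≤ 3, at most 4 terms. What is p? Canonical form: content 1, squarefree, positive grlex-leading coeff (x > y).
1. Degree: the shape is more complex than any degree-2 curve, so deg p = 3.
2. Symmetries: the x ↦ −x reflection is a symmetry, so x appears only in even powers.
3. Observable constraints: it crosses the y-axis at the gridline y = 0; it meets the x-axis at x = 0 (among the integer gridlines).
4. Solving for integer coefficients yields p as stated.

3*x^2*y + x^2 - y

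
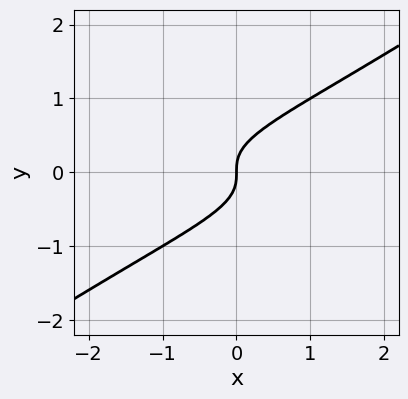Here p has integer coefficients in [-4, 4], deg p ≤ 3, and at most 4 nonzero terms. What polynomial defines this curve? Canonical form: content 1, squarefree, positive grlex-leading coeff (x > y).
2*x*y^2 - 3*y^3 + x

1. deg p = 3.
2. Against the integer gridlines: it crosses the x-axis at the gridline x = 0; one y-axis crossing is at y = 0.
3. Fitting integer coefficients to these (and the overall shape) gives p.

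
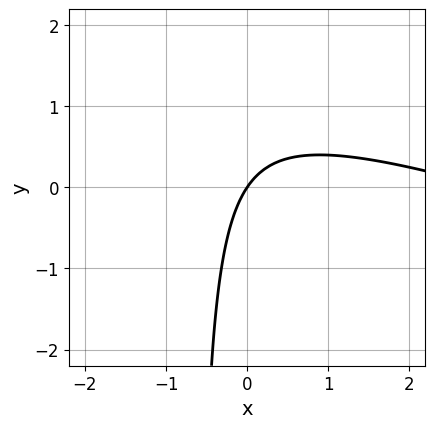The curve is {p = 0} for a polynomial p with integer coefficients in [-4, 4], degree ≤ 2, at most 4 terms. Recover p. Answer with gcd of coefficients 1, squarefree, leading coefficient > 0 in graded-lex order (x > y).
First, degree: the shape is more complex than any degree-1 curve, so deg p = 2.
Next, observable constraints: one y-axis crossing is at y = 0; it meets the x-axis at x = 0 (among the integer gridlines).
Finally, matching integer coefficients to the picture gives p.

x^2 + 3*x*y - 3*x + 2*y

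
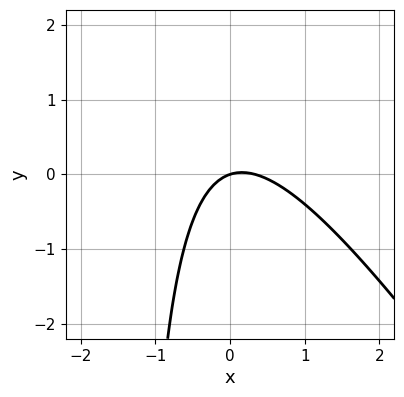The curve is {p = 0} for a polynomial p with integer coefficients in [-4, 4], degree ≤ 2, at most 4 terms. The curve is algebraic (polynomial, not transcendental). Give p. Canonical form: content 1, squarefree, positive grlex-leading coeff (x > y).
(a) Degree: the shape is more complex than any degree-1 curve, so deg p = 2.
(b) Checking where it meets the axes: one y-axis crossing is at y = 0; it meets the x-axis at x = 0 (among the integer gridlines).
(c) Assembling these constraints gives the stated polynomial.

3*x^2 + 2*x*y - x + 3*y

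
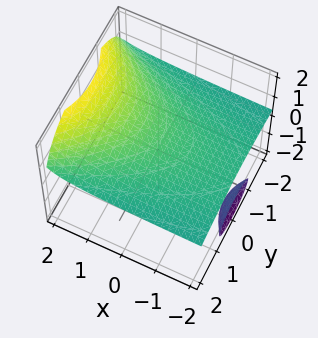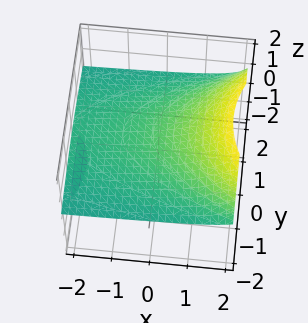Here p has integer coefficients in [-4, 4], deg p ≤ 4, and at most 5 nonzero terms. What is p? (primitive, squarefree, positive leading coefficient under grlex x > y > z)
2*x*z^2 - y^2*z - 2*z^3 + 2

I count 2 distinct pieces. Treating them together as one polynomial.
Degree: no degree-2 surface has this shape, so deg p = 3.
Observable constraints: the surface avoids every integer y-axis point in the box; the surface avoids every integer x-axis point in the box; it crosses the z-axis at the gridline z = 1.
Together with the visible shape, these determine p as stated.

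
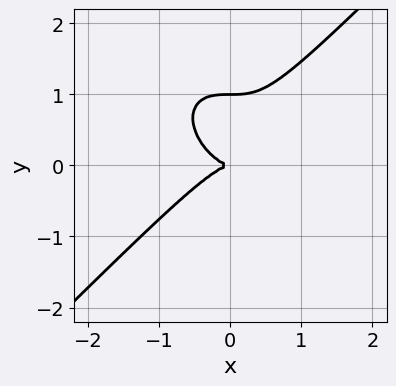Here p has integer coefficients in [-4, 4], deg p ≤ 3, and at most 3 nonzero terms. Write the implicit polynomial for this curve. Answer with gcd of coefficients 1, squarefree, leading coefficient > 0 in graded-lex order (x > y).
x^3 - y^3 + y^2

(a) The degree is 3 — the shape is more complex than any degree-2 curve.
(b) Reading off the gridlines: among the integer gridlines, it crosses the y-axis at y ∈ {0, 1}; it meets the x-axis at x = 0 (among the integer gridlines).
(c) Together with the visible shape, these determine p as stated.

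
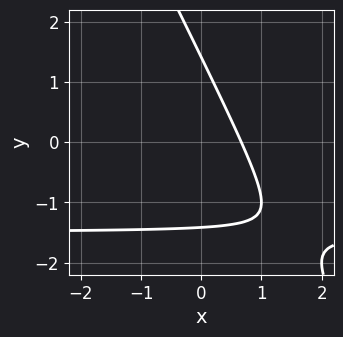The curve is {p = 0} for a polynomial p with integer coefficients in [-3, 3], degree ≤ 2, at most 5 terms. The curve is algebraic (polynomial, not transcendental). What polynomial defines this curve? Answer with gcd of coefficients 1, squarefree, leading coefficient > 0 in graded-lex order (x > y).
2*x*y + y^2 + 3*x - 2

Degree: the shape is more complex than any degree-1 curve, so deg p = 2.
Solving for integer coefficients yields p as stated.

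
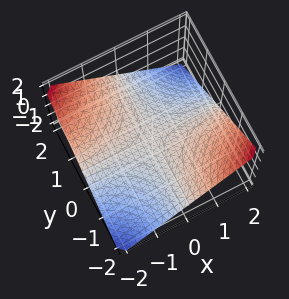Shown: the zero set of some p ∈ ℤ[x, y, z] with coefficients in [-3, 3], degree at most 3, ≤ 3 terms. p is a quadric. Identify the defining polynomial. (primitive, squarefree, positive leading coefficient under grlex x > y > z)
(a) The degree is 2 — a hyperbolic paraboloid; a quadric.
(b) Against the integer gridlines: it meets the z-axis at z = 0 (among the integer gridlines); the visible y-axis segment lies entirely on the surface.
(c) Solving for integer coefficients yields p as stated. Check: (1, 0, 0) on the x-axis lies on the surface, and p(1, 0, 0) = 0. ✓

x*y + 2*z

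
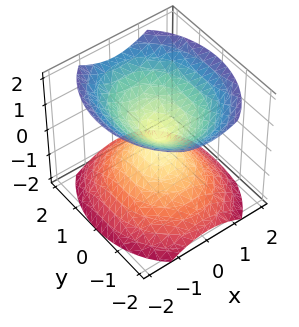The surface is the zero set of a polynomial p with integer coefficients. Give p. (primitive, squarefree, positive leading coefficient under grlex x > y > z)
3*x^2 + 2*y^2 - 3*z^2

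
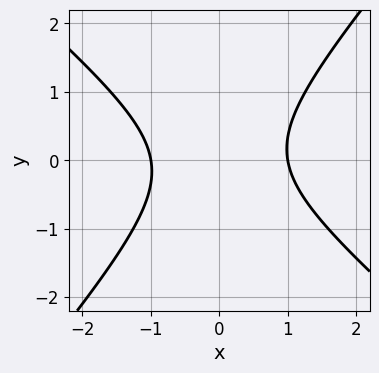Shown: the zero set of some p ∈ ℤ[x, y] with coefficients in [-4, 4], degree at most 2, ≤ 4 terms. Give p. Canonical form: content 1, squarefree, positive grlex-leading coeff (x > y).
The degree is 2 — the shape is more complex than any degree-1 curve.
Against the integer gridlines: no y-intercept at any integer in the box; among the integer gridlines, it crosses the x-axis at x ∈ {-1, 1}.
Together with the visible shape, these determine p as stated.

3*x^2 + x*y - 3*y^2 - 3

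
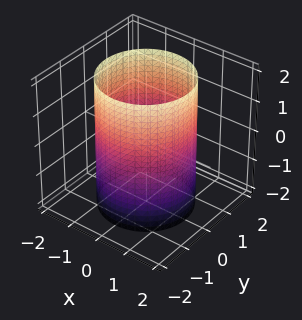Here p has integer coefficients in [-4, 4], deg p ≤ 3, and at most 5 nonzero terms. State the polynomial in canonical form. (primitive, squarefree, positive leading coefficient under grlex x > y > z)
(a) The degree is 2 — a cylinder; a quadric.
(b) Symmetries: it's symmetric under z → −z, forcing even powers of z; every cross-section ⟂ z is a circle, so x, y appear only via x² + y².
(c) Reading off the gridlines: a circular section at z = 1 has radius between 1 and 2; it misses every integer gridline on the z-axis.
(d) Together with the visible shape, these determine p as stated.

x^2 + y^2 - 2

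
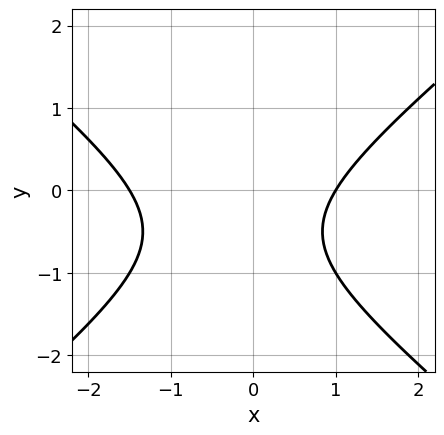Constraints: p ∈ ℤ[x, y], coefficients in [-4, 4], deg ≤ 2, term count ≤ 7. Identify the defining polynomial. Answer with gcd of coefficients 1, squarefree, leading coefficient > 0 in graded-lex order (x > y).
2*x^2 - 3*y^2 + x - 3*y - 3

1. Degree: no degree-1 curve has this shape, so deg p = 2.
2. Against the integer gridlines: no y-intercept at any integer in the box; it crosses the x-axis at the gridline x = 1.
3. Assembling these constraints gives the stated polynomial.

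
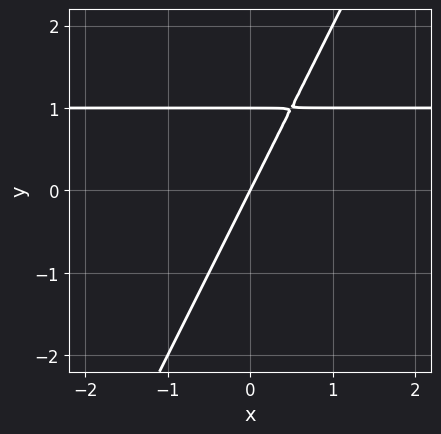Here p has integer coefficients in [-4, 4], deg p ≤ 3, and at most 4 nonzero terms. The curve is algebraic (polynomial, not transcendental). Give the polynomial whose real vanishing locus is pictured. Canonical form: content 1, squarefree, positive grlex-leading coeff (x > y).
2*x*y - y^2 - 2*x + y

deg p = 2. No degree-1 curve has this shape.
From the visible intercepts: it meets the x-axis at x = 0 (among the integer gridlines); among the integer gridlines, it crosses the y-axis at y ∈ {0, 1}.
Solving for integer coefficients yields p as stated.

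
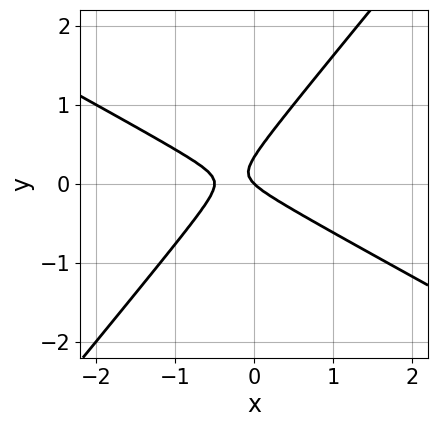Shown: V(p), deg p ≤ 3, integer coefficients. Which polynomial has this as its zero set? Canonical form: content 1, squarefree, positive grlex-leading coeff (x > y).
2*x^2 + 2*x*y - 3*y^2 + x + y

(a) Degree: a generic line meets the curve in up to 2 points, so deg p = 2.
(b) Observable constraints: it crosses the y-axis at the gridline y = 0; it crosses the x-axis at the gridline x = 0.
(c) Solving for integer coefficients yields p as stated.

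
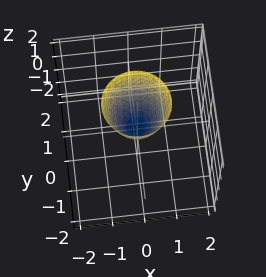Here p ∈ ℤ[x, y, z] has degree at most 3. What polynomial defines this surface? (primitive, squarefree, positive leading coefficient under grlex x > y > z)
2*x^2 + 2*y^2 - z

First, deg p = 2. A single bowl opening along one axis; a quadric.
Then, symmetries: the surface is invariant under rotation about z: p = q(x² + y², z).
Next, from the visible intercepts: one y-axis crossing is at y = 0; one x-axis crossing is at x = 0.
Finally, fitting integer coefficients to these (and the overall shape) gives p.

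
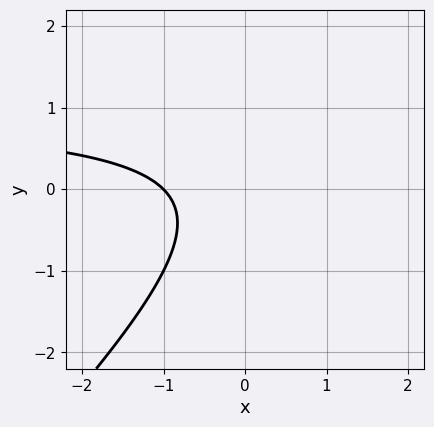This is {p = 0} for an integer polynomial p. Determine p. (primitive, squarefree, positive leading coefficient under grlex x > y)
deg p = 2. A generic line meets the curve in up to 2 points.
From the axis intercepts and sections: the curve avoids every integer y-axis point in the box; one x-axis crossing is at x = -1.
Putting this together gives p.

x*y - y^2 - x - 1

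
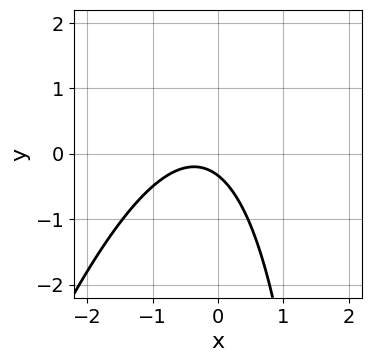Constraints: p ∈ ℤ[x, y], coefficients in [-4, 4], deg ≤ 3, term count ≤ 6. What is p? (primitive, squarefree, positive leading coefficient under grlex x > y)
(a) deg p = 2. A generic line meets the curve in up to 2 points.
(b) From the visible intercepts: it misses every integer gridline on the x-axis.
(c) Putting this together gives p.

3*x^2 - x*y + 2*x + 3*y + 1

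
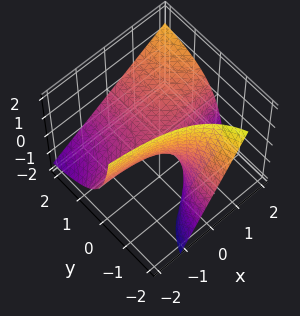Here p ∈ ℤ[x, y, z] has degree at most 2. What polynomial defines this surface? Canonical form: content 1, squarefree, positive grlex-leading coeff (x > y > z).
(a) The degree is 2 — no degree-1 surface has this shape.
(b) From the visible intercepts: every point of the x-axis in the box is on the surface; it meets the z-axis at z = 0 (among the integer gridlines); the visible y-axis segment lies entirely on the surface.
(c) Solving for integer coefficients yields p as stated.

x*y - y*z - z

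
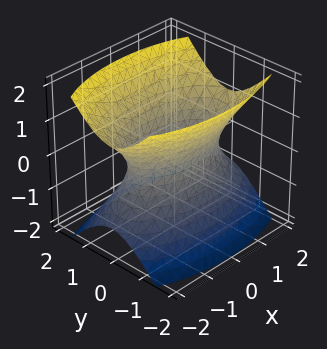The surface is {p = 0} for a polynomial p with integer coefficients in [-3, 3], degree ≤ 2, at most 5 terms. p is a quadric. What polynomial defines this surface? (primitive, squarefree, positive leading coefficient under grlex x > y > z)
x^2 + 3*y^2 - 2*z^2 - 2

First, degree: one connected sheet with a waist; a quadric, so deg p = 2.
Then, symmetries: the x ↦ −x reflection is a symmetry, so x appears only in even powers; mirror symmetry y ↦ −y ⇒ only even powers of y; the z ↦ −z reflection is a symmetry, so z appears only in even powers.
Then, checking where it meets the axes: it misses every integer gridline on the z-axis.
Finally, fitting integer coefficients to these (and the overall shape) gives p.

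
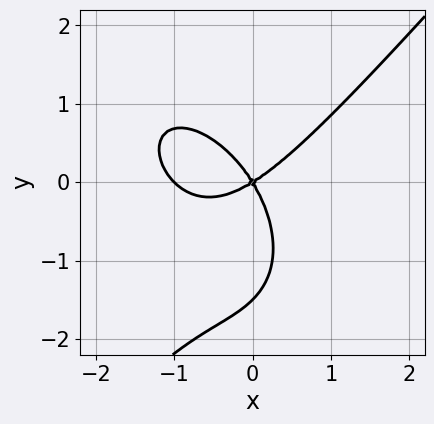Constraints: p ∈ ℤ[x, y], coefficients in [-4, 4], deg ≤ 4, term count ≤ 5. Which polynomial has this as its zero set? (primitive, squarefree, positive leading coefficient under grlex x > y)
3*x^3 - 2*y^3 + 3*x^2 - 3*x*y - 3*y^2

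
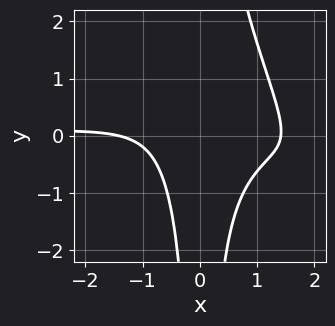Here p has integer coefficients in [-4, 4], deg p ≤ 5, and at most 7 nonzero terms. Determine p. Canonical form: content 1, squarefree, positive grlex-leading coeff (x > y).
The degree is 4 — a generic line meets the curve in up to 4 points.
Checking where it meets the axes: it misses every integer gridline on the y-axis.
Fitting integer coefficients to these (and the overall shape) gives p.

2*x^3*y + x^2*y^2 - 3*x^2*y + x^2 - 2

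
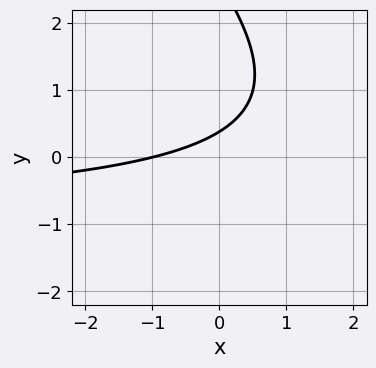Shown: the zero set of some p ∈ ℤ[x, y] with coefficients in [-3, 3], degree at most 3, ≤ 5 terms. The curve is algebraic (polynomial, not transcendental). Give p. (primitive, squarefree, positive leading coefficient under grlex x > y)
Degree: the shape is more complex than any degree-1 curve, so deg p = 2.
From the visible intercepts: it crosses the x-axis at the gridline x = -1.
Together with the visible shape, these determine p as stated.

x*y + y^2 + x - 3*y + 1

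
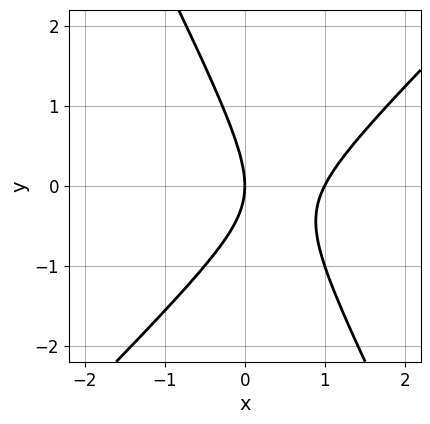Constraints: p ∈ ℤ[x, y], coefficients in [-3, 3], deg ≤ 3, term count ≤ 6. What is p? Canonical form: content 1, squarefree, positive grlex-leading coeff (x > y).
(a) The degree is 2 — the shape is more complex than any degree-1 curve.
(b) Checking where it meets the axes: among the integer gridlines, it crosses the x-axis at x ∈ {0, 1}; it crosses the y-axis at the gridline y = 0.
(c) Putting this together gives p.

2*x^2 - x*y - y^2 - 2*x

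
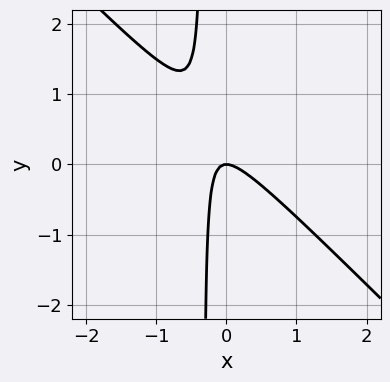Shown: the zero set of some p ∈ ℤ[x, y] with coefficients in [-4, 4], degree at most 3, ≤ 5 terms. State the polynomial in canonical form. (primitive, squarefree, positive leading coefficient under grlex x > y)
3*x^2 + 3*x*y + y

(a) The degree is 2 — the shape is more complex than any degree-1 curve.
(b) From the visible intercepts: one x-axis crossing is at x = 0; it meets the y-axis at y = 0 (among the integer gridlines).
(c) Together with the visible shape, these determine p as stated.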